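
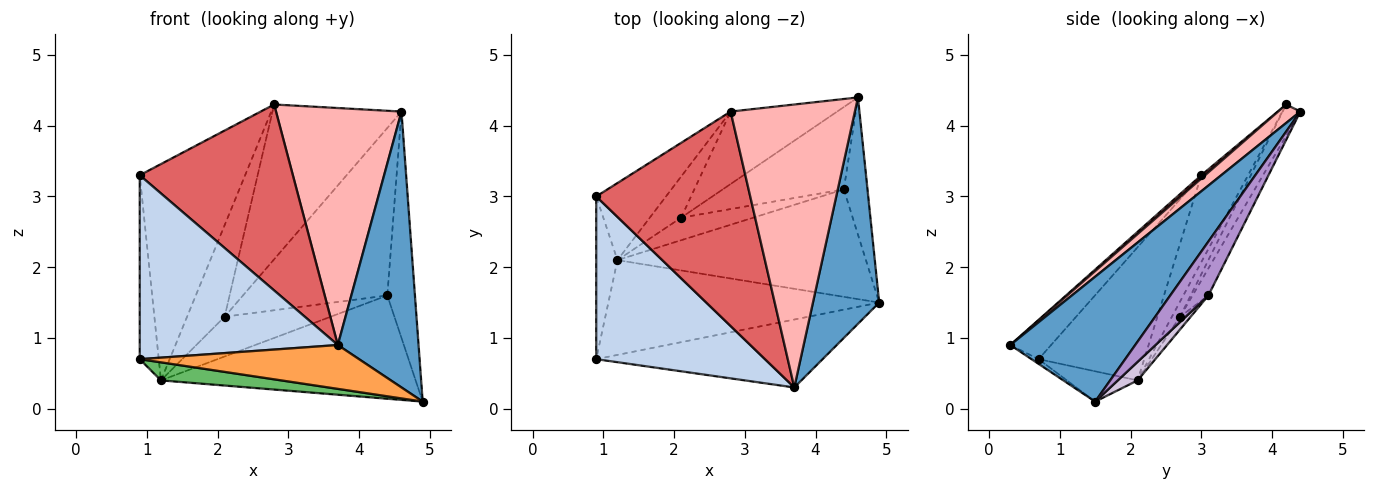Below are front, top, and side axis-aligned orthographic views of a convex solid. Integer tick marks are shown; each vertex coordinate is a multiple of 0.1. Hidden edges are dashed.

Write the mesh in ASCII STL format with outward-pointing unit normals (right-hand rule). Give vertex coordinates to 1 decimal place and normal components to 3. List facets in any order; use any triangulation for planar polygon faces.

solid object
 facet normal 0.767 -0.496 0.407
  outer loop
   vertex 3.7 0.3 0.9
   vertex 4.9 1.5 0.1
   vertex 4.6 4.4 4.2
  endloop
 endfacet
 facet normal -0.153 -0.740 0.655
  outer loop
   vertex 0.9 0.7 0.7
   vertex 3.7 0.3 0.9
   vertex 0.9 3.0 3.3
  endloop
 endfacet
 facet normal -0.017 -0.542 -0.840
  outer loop
   vertex 0.9 0.7 0.7
   vertex 4.9 1.5 0.1
   vertex 3.7 0.3 0.9
  endloop
 endfacet
 facet normal -0.972 0.175 -0.155
  outer loop
   vertex 1.2 2.1 0.4
   vertex 0.9 0.7 0.7
   vertex 0.9 3.0 3.3
  endloop
 endfacet
 facet normal -0.109 -0.186 -0.976
  outer loop
   vertex 1.2 2.1 0.4
   vertex 4.9 1.5 0.1
   vertex 0.9 0.7 0.7
  endloop
 endfacet
 facet normal -0.386 0.869 -0.310
  outer loop
   vertex 2.8 4.2 4.3
   vertex 1.2 2.1 0.4
   vertex 0.9 3.0 3.3
  endloop
 endfacet
 facet normal 0.016 -0.655 0.756
  outer loop
   vertex 2.8 4.2 4.3
   vertex 0.9 3.0 3.3
   vertex 3.7 0.3 0.9
  endloop
 endfacet
 facet normal 0.113 -0.638 0.762
  outer loop
   vertex 2.8 4.2 4.3
   vertex 3.7 0.3 0.9
   vertex 4.6 4.4 4.2
  endloop
 endfacet
 facet normal 0.763 0.553 -0.335
  outer loop
   vertex 4.4 3.1 1.6
   vertex 4.6 4.4 4.2
   vertex 4.9 1.5 0.1
  endloop
 endfacet
 facet normal 0.054 0.692 -0.720
  outer loop
   vertex 4.4 3.1 1.6
   vertex 4.9 1.5 0.1
   vertex 1.2 2.1 0.4
  endloop
 endfacet
 facet normal -0.098 0.893 -0.439
  outer loop
   vertex 2.1 2.7 1.3
   vertex 4.6 4.4 4.2
   vertex 4.4 3.1 1.6
  endloop
 endfacet
 facet normal -0.087 0.867 -0.491
  outer loop
   vertex 2.1 2.7 1.3
   vertex 4.4 3.1 1.6
   vertex 1.2 2.1 0.4
  endloop
 endfacet
 facet normal -0.123 0.899 -0.421
  outer loop
   vertex 2.1 2.7 1.3
   vertex 2.8 4.2 4.3
   vertex 4.6 4.4 4.2
  endloop
 endfacet
 facet normal -0.195 0.895 -0.402
  outer loop
   vertex 2.1 2.7 1.3
   vertex 1.2 2.1 0.4
   vertex 2.8 4.2 4.3
  endloop
 endfacet
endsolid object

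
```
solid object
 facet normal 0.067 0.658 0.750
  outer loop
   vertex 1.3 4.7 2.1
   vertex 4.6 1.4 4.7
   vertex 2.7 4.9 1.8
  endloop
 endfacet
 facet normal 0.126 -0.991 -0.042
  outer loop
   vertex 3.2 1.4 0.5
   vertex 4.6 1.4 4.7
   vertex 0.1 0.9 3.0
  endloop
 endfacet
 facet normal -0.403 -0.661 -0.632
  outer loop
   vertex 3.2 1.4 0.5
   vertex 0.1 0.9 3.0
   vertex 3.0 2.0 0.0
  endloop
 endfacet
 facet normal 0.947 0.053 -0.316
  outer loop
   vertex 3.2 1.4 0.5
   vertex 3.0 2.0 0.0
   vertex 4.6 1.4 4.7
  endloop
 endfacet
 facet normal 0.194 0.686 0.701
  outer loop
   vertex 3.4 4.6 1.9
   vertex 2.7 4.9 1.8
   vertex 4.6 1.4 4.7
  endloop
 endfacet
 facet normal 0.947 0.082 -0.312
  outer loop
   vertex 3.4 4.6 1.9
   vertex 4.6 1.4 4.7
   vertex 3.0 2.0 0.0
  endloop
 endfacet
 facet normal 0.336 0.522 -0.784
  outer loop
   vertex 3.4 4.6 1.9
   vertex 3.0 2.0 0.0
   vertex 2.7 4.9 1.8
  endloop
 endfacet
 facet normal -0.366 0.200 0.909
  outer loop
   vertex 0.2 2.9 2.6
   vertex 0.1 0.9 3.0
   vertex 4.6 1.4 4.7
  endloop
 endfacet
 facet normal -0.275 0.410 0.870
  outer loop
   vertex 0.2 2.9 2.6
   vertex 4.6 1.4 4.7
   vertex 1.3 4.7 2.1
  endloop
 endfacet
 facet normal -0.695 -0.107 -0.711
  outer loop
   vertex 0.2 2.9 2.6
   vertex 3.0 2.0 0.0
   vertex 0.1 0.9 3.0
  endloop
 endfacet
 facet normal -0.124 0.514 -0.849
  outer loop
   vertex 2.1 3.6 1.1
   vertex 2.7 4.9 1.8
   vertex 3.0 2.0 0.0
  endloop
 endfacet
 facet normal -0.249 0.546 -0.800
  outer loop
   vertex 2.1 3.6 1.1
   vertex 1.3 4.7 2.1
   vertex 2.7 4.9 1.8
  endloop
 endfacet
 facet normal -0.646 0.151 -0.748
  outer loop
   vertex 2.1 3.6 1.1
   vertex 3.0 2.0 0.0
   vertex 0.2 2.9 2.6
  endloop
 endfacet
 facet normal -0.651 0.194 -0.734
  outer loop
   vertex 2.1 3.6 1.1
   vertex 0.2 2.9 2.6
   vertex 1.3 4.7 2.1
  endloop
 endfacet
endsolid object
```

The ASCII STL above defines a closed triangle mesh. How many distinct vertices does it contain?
9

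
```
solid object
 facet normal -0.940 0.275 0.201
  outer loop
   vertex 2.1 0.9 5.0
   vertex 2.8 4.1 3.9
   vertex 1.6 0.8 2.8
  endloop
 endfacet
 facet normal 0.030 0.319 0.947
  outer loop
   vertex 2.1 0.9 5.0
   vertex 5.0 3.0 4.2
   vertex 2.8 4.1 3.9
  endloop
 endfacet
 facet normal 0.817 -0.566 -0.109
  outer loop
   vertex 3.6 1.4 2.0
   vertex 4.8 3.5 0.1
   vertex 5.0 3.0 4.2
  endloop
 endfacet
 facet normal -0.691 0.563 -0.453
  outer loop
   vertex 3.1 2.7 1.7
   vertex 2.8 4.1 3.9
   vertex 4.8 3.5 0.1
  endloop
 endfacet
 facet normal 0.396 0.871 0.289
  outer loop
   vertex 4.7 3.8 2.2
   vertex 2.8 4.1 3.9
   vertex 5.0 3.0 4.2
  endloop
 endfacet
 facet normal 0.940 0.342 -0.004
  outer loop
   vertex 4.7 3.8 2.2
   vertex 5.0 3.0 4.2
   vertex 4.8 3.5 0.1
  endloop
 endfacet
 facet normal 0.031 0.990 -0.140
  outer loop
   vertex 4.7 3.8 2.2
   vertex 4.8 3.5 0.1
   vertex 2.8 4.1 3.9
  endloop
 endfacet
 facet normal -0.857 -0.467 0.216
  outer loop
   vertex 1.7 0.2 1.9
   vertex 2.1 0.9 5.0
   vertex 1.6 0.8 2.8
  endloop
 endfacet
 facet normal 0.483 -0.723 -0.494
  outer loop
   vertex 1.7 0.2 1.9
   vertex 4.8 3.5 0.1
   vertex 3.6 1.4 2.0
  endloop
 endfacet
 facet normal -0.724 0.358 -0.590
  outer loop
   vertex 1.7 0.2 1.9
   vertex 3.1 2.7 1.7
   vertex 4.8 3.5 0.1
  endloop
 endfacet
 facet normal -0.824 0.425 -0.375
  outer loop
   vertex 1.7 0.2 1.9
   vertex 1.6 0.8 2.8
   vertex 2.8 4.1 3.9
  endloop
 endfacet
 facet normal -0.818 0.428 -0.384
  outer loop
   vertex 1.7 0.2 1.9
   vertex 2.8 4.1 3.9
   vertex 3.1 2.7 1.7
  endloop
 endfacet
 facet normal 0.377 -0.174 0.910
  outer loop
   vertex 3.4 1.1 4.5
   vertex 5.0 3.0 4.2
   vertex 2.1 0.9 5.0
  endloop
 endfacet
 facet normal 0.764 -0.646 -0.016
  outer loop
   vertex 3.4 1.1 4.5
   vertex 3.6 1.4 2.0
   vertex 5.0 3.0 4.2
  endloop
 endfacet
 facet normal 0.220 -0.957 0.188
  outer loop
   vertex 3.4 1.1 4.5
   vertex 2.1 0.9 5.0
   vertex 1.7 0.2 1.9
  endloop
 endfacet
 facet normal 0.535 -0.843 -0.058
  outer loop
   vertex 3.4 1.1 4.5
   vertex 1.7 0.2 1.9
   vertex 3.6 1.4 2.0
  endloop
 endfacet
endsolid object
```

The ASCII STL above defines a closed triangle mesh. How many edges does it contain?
24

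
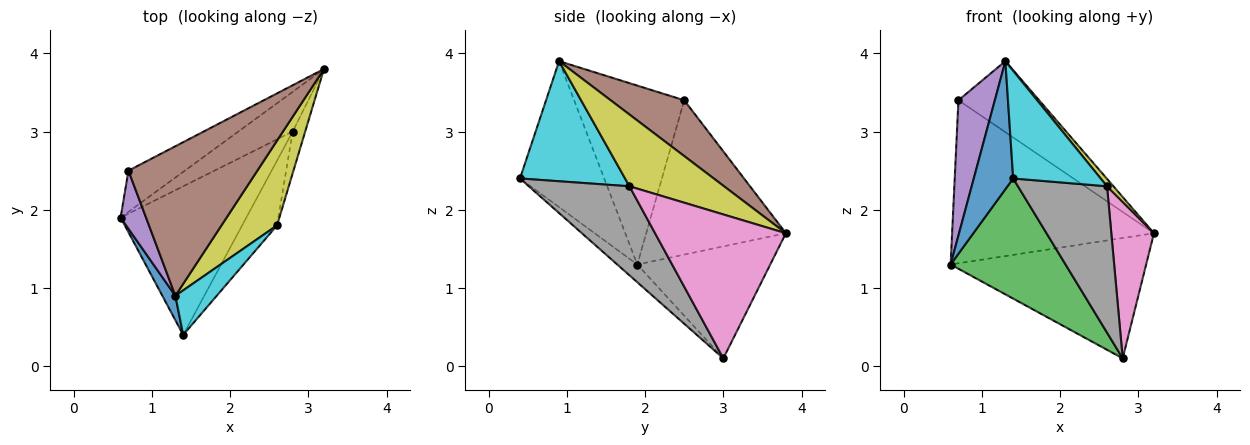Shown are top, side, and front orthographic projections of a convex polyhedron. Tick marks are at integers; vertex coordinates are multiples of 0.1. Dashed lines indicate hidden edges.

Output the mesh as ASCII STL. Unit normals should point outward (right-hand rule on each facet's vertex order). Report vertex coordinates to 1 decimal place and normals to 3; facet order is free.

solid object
 facet normal -0.903 -0.422 0.081
  outer loop
   vertex 1.3 0.9 3.9
   vertex 0.6 1.9 1.3
   vertex 1.4 0.4 2.4
  endloop
 endfacet
 facet normal -0.542 0.798 -0.263
  outer loop
   vertex 2.8 3.0 0.1
   vertex 0.6 1.9 1.3
   vertex 3.2 3.8 1.7
  endloop
 endfacet
 facet normal -0.109 -0.625 -0.773
  outer loop
   vertex 2.8 3.0 0.1
   vertex 1.4 0.4 2.4
   vertex 0.6 1.9 1.3
  endloop
 endfacet
 facet normal -0.557 0.805 -0.204
  outer loop
   vertex 0.7 2.5 3.4
   vertex 3.2 3.8 1.7
   vertex 0.6 1.9 1.3
  endloop
 endfacet
 facet normal -0.941 -0.311 0.134
  outer loop
   vertex 0.7 2.5 3.4
   vertex 0.6 1.9 1.3
   vertex 1.3 0.9 3.9
  endloop
 endfacet
 facet normal 0.364 0.400 0.841
  outer loop
   vertex 0.7 2.5 3.4
   vertex 1.3 0.9 3.9
   vertex 3.2 3.8 1.7
  endloop
 endfacet
 facet normal 0.947 -0.309 -0.082
  outer loop
   vertex 2.6 1.8 2.3
   vertex 2.8 3.0 0.1
   vertex 3.2 3.8 1.7
  endloop
 endfacet
 facet normal 0.719 -0.636 -0.282
  outer loop
   vertex 2.6 1.8 2.3
   vertex 1.4 0.4 2.4
   vertex 2.8 3.0 0.1
  endloop
 endfacet
 facet normal 0.790 -0.053 0.611
  outer loop
   vertex 2.6 1.8 2.3
   vertex 3.2 3.8 1.7
   vertex 1.3 0.9 3.9
  endloop
 endfacet
 facet normal 0.743 -0.619 0.256
  outer loop
   vertex 2.6 1.8 2.3
   vertex 1.3 0.9 3.9
   vertex 1.4 0.4 2.4
  endloop
 endfacet
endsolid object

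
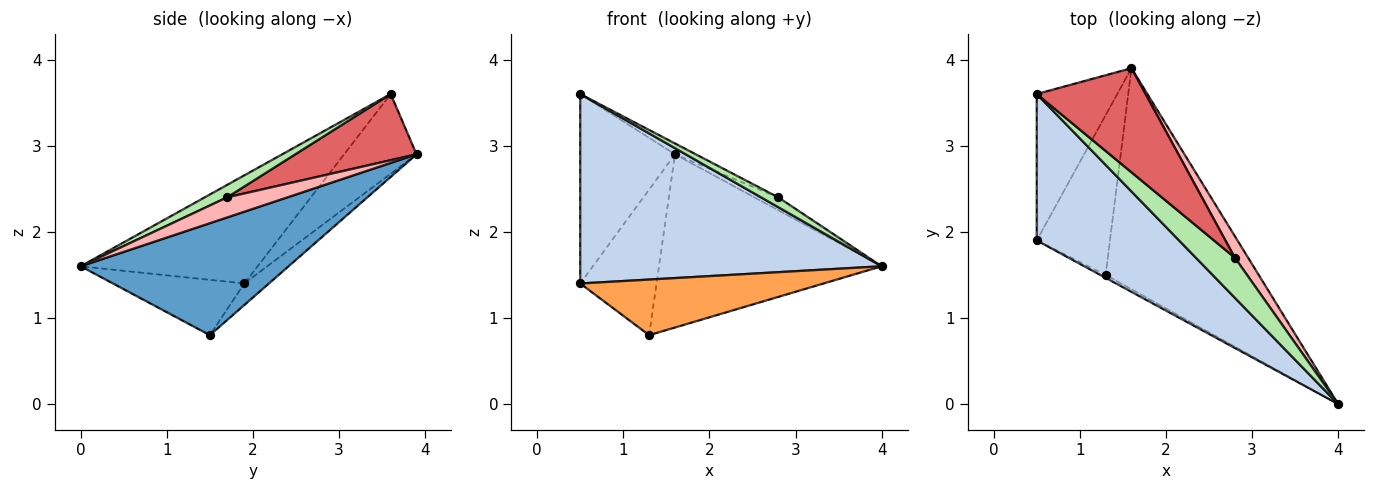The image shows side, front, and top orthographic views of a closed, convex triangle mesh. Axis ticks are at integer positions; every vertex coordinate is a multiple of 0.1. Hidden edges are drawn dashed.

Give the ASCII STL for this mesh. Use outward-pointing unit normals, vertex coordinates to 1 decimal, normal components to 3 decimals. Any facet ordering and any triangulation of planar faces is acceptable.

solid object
 facet normal 0.499 0.534 -0.682
  outer loop
   vertex 1.3 1.5 0.8
   vertex 1.6 3.9 2.9
   vertex 4.0 0.0 1.6
  endloop
 endfacet
 facet normal -0.421 -0.718 0.555
  outer loop
   vertex 0.5 1.9 1.4
   vertex 4.0 0.0 1.6
   vertex 0.5 3.6 3.6
  endloop
 endfacet
 facet normal -0.475 -0.879 -0.047
  outer loop
   vertex 0.5 1.9 1.4
   vertex 1.3 1.5 0.8
   vertex 4.0 0.0 1.6
  endloop
 endfacet
 facet normal -0.518 0.677 -0.523
  outer loop
   vertex 0.5 1.9 1.4
   vertex 0.5 3.6 3.6
   vertex 1.6 3.9 2.9
  endloop
 endfacet
 facet normal -0.212 0.658 -0.722
  outer loop
   vertex 0.5 1.9 1.4
   vertex 1.6 3.9 2.9
   vertex 1.3 1.5 0.8
  endloop
 endfacet
 facet normal 0.296 -0.228 0.928
  outer loop
   vertex 2.8 1.7 2.4
   vertex 0.5 3.6 3.6
   vertex 4.0 0.0 1.6
  endloop
 endfacet
 facet normal 0.517 0.089 0.851
  outer loop
   vertex 2.8 1.7 2.4
   vertex 1.6 3.9 2.9
   vertex 0.5 3.6 3.6
  endloop
 endfacet
 facet normal 0.793 0.314 0.523
  outer loop
   vertex 2.8 1.7 2.4
   vertex 4.0 0.0 1.6
   vertex 1.6 3.9 2.9
  endloop
 endfacet
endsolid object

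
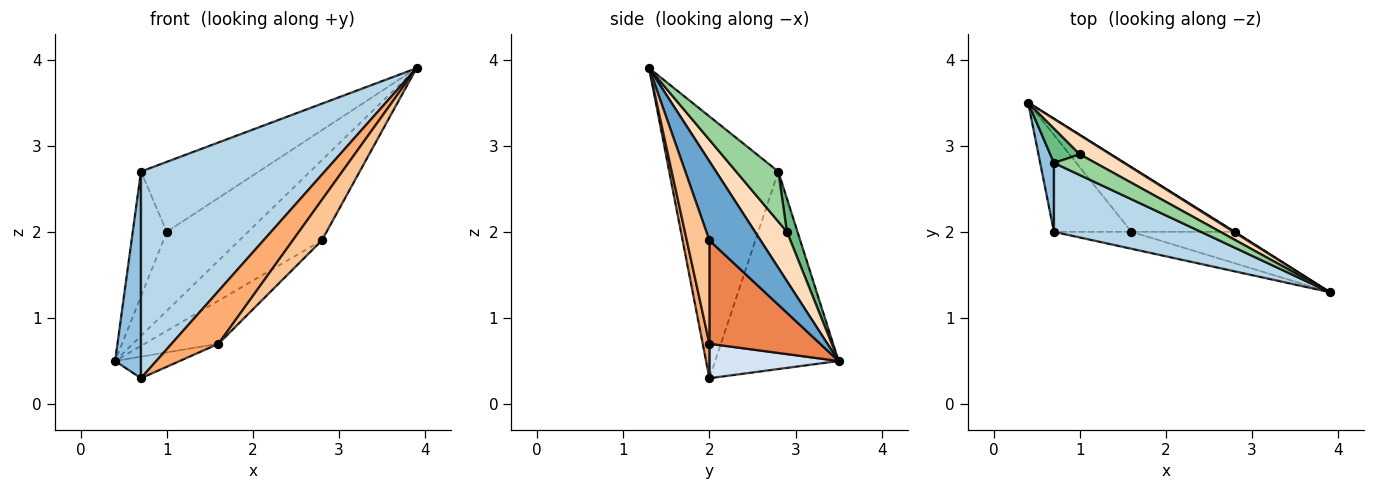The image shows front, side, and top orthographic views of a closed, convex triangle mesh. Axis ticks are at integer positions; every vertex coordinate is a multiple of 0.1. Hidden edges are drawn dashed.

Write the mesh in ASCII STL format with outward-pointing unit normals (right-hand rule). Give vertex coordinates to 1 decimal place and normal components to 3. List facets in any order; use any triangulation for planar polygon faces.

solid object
 facet normal 0.527 0.850 0.008
  outer loop
   vertex 2.8 2.0 1.9
   vertex 0.4 3.5 0.5
   vertex 3.9 1.3 3.9
  endloop
 endfacet
 facet normal -0.977 -0.204 0.068
  outer loop
   vertex 0.7 2.8 2.7
   vertex 0.4 3.5 0.5
   vertex 0.7 2.0 0.3
  endloop
 endfacet
 facet normal -0.491 -0.827 0.276
  outer loop
   vertex 0.7 2.8 2.7
   vertex 0.7 2.0 0.3
   vertex 3.9 1.3 3.9
  endloop
 endfacet
 facet normal 0.398 0.199 -0.896
  outer loop
   vertex 1.6 2.0 0.7
   vertex 0.7 2.0 0.3
   vertex 0.4 3.5 0.5
  endloop
 endfacet
 facet normal 0.640 0.426 -0.640
  outer loop
   vertex 1.6 2.0 0.7
   vertex 0.4 3.5 0.5
   vertex 2.8 2.0 1.9
  endloop
 endfacet
 facet normal 0.135 -0.943 -0.303
  outer loop
   vertex 1.6 2.0 0.7
   vertex 3.9 1.3 3.9
   vertex 0.7 2.0 0.3
  endloop
 endfacet
 facet normal 0.523 -0.673 -0.523
  outer loop
   vertex 1.6 2.0 0.7
   vertex 2.8 2.0 1.9
   vertex 3.9 1.3 3.9
  endloop
 endfacet
 facet normal 0.356 0.908 0.221
  outer loop
   vertex 1.0 2.9 2.0
   vertex 3.9 1.3 3.9
   vertex 0.4 3.5 0.5
  endloop
 endfacet
 facet normal 0.287 0.924 0.255
  outer loop
   vertex 1.0 2.9 2.0
   vertex 0.4 3.5 0.5
   vertex 0.7 2.8 2.7
  endloop
 endfacet
 facet normal 0.324 0.907 0.269
  outer loop
   vertex 1.0 2.9 2.0
   vertex 0.7 2.8 2.7
   vertex 3.9 1.3 3.9
  endloop
 endfacet
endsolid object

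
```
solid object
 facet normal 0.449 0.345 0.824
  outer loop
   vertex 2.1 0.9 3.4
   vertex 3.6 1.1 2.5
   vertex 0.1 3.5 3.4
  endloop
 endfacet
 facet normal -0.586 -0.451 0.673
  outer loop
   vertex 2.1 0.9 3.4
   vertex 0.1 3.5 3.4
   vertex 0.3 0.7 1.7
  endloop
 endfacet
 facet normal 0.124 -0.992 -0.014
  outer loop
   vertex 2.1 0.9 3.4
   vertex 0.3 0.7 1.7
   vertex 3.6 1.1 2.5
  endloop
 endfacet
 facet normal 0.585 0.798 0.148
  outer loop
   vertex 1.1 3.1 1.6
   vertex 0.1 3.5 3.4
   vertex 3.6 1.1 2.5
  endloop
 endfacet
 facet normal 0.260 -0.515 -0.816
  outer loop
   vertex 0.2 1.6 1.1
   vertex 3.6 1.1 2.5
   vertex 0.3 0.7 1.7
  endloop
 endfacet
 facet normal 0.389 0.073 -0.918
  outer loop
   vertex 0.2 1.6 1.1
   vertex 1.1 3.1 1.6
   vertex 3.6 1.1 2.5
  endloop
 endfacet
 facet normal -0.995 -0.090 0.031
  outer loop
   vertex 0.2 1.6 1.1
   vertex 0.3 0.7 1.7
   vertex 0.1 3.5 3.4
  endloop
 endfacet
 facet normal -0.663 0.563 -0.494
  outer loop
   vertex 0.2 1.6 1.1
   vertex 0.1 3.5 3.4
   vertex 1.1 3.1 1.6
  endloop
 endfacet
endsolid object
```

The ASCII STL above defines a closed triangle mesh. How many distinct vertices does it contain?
6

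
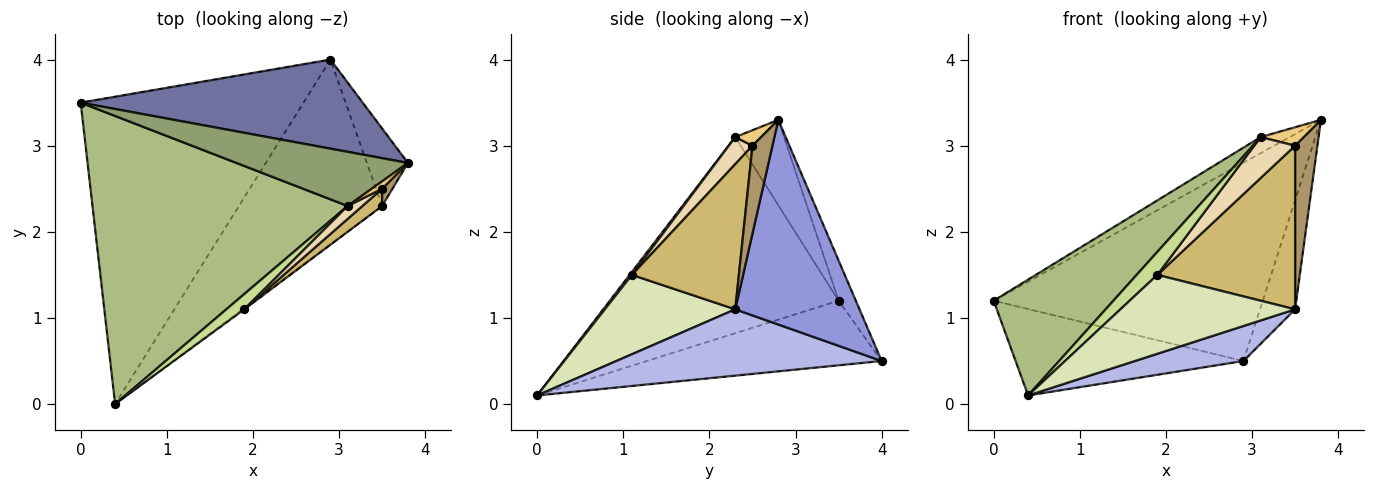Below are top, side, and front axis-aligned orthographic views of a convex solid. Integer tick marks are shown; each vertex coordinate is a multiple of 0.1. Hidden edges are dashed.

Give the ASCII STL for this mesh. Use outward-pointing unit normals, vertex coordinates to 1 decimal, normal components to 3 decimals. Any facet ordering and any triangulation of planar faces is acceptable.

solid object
 facet normal -0.058 0.911 0.409
  outer loop
   vertex 2.9 4.0 0.5
   vertex 0.0 3.5 1.2
   vertex 3.8 2.8 3.3
  endloop
 endfacet
 facet normal -0.269 0.261 -0.927
  outer loop
   vertex 2.9 4.0 0.5
   vertex 0.4 0.0 0.1
   vertex 0.0 3.5 1.2
  endloop
 endfacet
 facet normal 0.945 0.267 -0.189
  outer loop
   vertex 3.5 2.3 1.1
   vertex 2.9 4.0 0.5
   vertex 3.8 2.8 3.3
  endloop
 endfacet
 facet normal 0.414 -0.169 -0.894
  outer loop
   vertex 3.5 2.3 1.1
   vertex 0.4 0.0 0.1
   vertex 2.9 4.0 0.5
  endloop
 endfacet
 facet normal -0.431 0.257 0.865
  outer loop
   vertex 3.1 2.3 3.1
   vertex 3.8 2.8 3.3
   vertex 0.0 3.5 1.2
  endloop
 endfacet
 facet normal -0.581 -0.304 0.755
  outer loop
   vertex 3.1 2.3 3.1
   vertex 0.0 3.5 1.2
   vertex 0.4 0.0 0.1
  endloop
 endfacet
 facet normal 0.092 -0.829 0.552
  outer loop
   vertex 1.9 1.1 1.5
   vertex 3.1 2.3 3.1
   vertex 0.4 0.0 0.1
  endloop
 endfacet
 facet normal 0.598 -0.801 -0.011
  outer loop
   vertex 1.9 1.1 1.5
   vertex 0.4 0.0 0.1
   vertex 3.5 2.3 1.1
  endloop
 endfacet
 facet normal 0.665 -0.743 0.078
  outer loop
   vertex 3.5 2.5 3.0
   vertex 3.5 2.3 1.1
   vertex 3.8 2.8 3.3
  endloop
 endfacet
 facet normal 0.611 -0.787 0.083
  outer loop
   vertex 3.5 2.5 3.0
   vertex 1.9 1.1 1.5
   vertex 3.5 2.3 1.1
  endloop
 endfacet
 facet normal 0.487 -0.811 0.324
  outer loop
   vertex 3.5 2.5 3.0
   vertex 3.8 2.8 3.3
   vertex 3.1 2.3 3.1
  endloop
 endfacet
 facet normal 0.483 -0.835 0.264
  outer loop
   vertex 3.5 2.5 3.0
   vertex 3.1 2.3 3.1
   vertex 1.9 1.1 1.5
  endloop
 endfacet
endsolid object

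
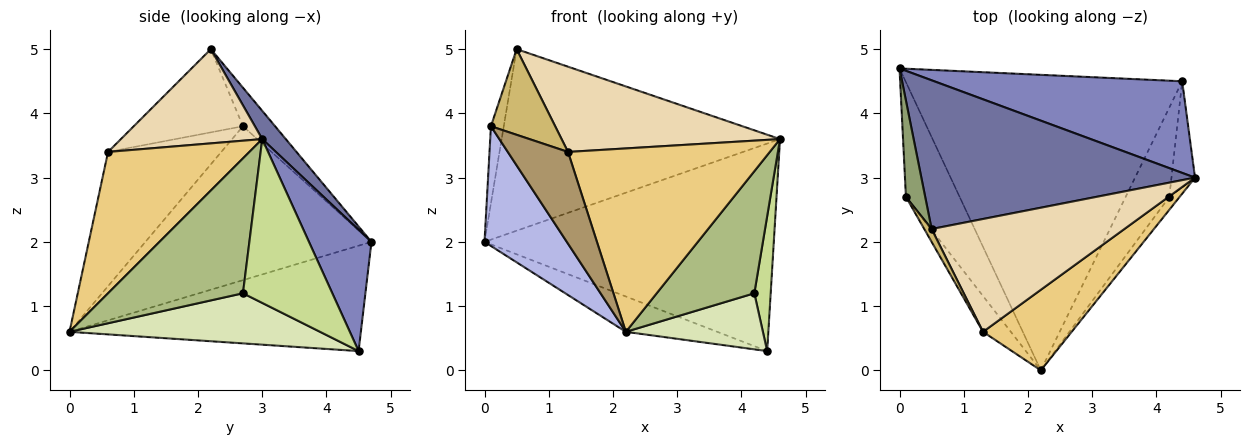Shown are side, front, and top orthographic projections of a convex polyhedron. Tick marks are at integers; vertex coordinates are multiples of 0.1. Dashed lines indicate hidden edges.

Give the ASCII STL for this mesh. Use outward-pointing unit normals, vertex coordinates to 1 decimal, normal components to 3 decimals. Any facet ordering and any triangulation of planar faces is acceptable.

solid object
 facet normal 0.065 0.772 0.632
  outer loop
   vertex 0.5 2.2 5.0
   vertex 4.6 3.0 3.6
   vertex 0.0 4.7 2.0
  endloop
 endfacet
 facet normal 0.194 0.897 0.396
  outer loop
   vertex 4.4 4.5 0.3
   vertex 0.0 4.7 2.0
   vertex 4.6 3.0 3.6
  endloop
 endfacet
 facet normal -0.354 0.111 -0.929
  outer loop
   vertex 4.4 4.5 0.3
   vertex 2.2 0.0 0.6
   vertex 0.0 4.7 2.0
  endloop
 endfacet
 facet normal -0.893 -0.325 -0.312
  outer loop
   vertex 0.1 2.7 3.8
   vertex 0.0 4.7 2.0
   vertex 2.2 0.0 0.6
  endloop
 endfacet
 facet normal -0.842 0.337 0.421
  outer loop
   vertex 0.1 2.7 3.8
   vertex 0.5 2.2 5.0
   vertex 0.0 4.7 2.0
  endloop
 endfacet
 facet normal 0.809 -0.585 -0.062
  outer loop
   vertex 4.2 2.7 1.2
   vertex 4.6 3.0 3.6
   vertex 2.2 0.0 0.6
  endloop
 endfacet
 facet normal 0.974 -0.178 -0.140
  outer loop
   vertex 4.2 2.7 1.2
   vertex 4.4 4.5 0.3
   vertex 4.6 3.0 3.6
  endloop
 endfacet
 facet normal 0.697 -0.381 -0.608
  outer loop
   vertex 4.2 2.7 1.2
   vertex 2.2 0.0 0.6
   vertex 4.4 4.5 0.3
  endloop
 endfacet
 facet normal -0.868 -0.462 -0.180
  outer loop
   vertex 1.3 0.6 3.4
   vertex 0.1 2.7 3.8
   vertex 2.2 0.0 0.6
  endloop
 endfacet
 facet normal -0.859 -0.506 0.076
  outer loop
   vertex 1.3 0.6 3.4
   vertex 0.5 2.2 5.0
   vertex 0.1 2.7 3.8
  endloop
 endfacet
 facet normal 0.540 -0.771 0.339
  outer loop
   vertex 1.3 0.6 3.4
   vertex 2.2 0.0 0.6
   vertex 4.6 3.0 3.6
  endloop
 endfacet
 facet normal 0.363 -0.562 0.743
  outer loop
   vertex 1.3 0.6 3.4
   vertex 4.6 3.0 3.6
   vertex 0.5 2.2 5.0
  endloop
 endfacet
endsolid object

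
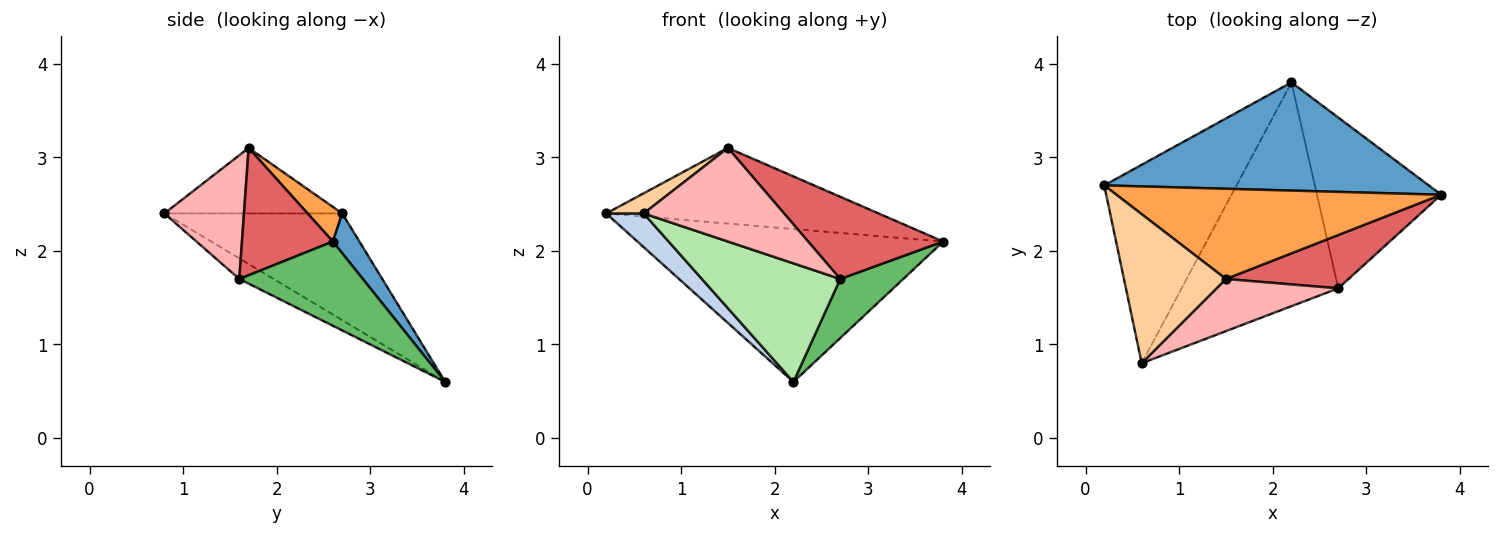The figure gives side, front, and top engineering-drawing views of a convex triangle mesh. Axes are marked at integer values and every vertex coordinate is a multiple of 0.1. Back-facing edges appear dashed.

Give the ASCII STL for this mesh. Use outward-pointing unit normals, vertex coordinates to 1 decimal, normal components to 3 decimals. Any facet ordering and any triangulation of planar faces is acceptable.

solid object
 facet normal 0.071 0.814 0.576
  outer loop
   vertex 2.2 3.8 0.6
   vertex 0.2 2.7 2.4
   vertex 3.8 2.6 2.1
  endloop
 endfacet
 facet normal -0.622 -0.131 -0.772
  outer loop
   vertex 2.2 3.8 0.6
   vertex 0.6 0.8 2.4
   vertex 0.2 2.7 2.4
  endloop
 endfacet
 facet normal 0.081 0.640 0.764
  outer loop
   vertex 1.5 1.7 3.1
   vertex 3.8 2.6 2.1
   vertex 0.2 2.7 2.4
  endloop
 endfacet
 facet normal -0.537 -0.113 0.836
  outer loop
   vertex 1.5 1.7 3.1
   vertex 0.2 2.7 2.4
   vertex 0.6 0.8 2.4
  endloop
 endfacet
 facet normal 0.540 -0.275 -0.796
  outer loop
   vertex 2.7 1.6 1.7
   vertex 2.2 3.8 0.6
   vertex 3.8 2.6 2.1
  endloop
 endfacet
 facet normal -0.115 -0.465 -0.878
  outer loop
   vertex 2.7 1.6 1.7
   vertex 0.6 0.8 2.4
   vertex 2.2 3.8 0.6
  endloop
 endfacet
 facet normal 0.492 -0.731 0.474
  outer loop
   vertex 2.7 1.6 1.7
   vertex 3.8 2.6 2.1
   vertex 1.5 1.7 3.1
  endloop
 endfacet
 facet normal 0.444 -0.783 0.436
  outer loop
   vertex 2.7 1.6 1.7
   vertex 1.5 1.7 3.1
   vertex 0.6 0.8 2.4
  endloop
 endfacet
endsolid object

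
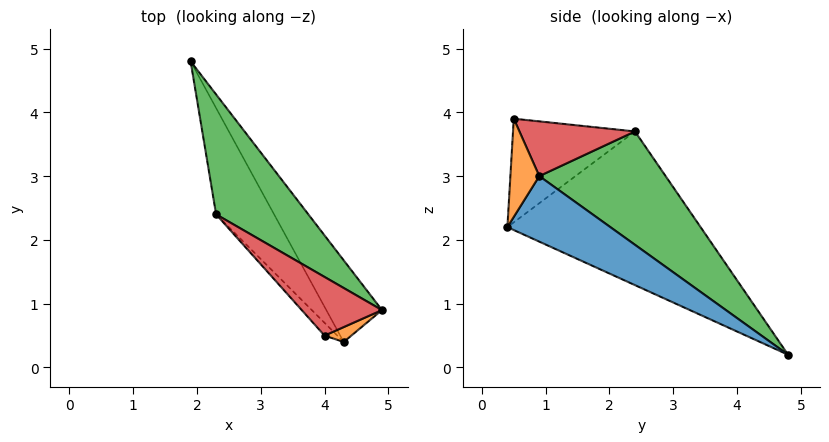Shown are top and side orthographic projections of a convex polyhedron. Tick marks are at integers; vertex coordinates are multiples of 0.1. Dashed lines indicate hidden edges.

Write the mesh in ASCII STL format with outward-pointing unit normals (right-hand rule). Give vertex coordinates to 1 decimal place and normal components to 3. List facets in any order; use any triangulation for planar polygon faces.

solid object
 facet normal 0.757 0.121 -0.643
  outer loop
   vertex 4.3 0.4 2.2
   vertex 1.9 4.8 0.2
   vertex 4.9 0.9 3.0
  endloop
 endfacet
 facet normal 0.516 -0.845 0.141
  outer loop
   vertex 4.3 0.4 2.2
   vertex 4.9 0.9 3.0
   vertex 4.0 0.5 3.9
  endloop
 endfacet
 facet normal 0.535 0.724 0.435
  outer loop
   vertex 2.3 2.4 3.7
   vertex 4.9 0.9 3.0
   vertex 1.9 4.8 0.2
  endloop
 endfacet
 facet normal 0.485 0.509 0.711
  outer loop
   vertex 2.3 2.4 3.7
   vertex 4.0 0.5 3.9
   vertex 4.9 0.9 3.0
  endloop
 endfacet
 facet normal -0.777 -0.557 -0.293
  outer loop
   vertex 2.3 2.4 3.7
   vertex 1.9 4.8 0.2
   vertex 4.3 0.4 2.2
  endloop
 endfacet
 facet normal -0.737 -0.669 -0.091
  outer loop
   vertex 2.3 2.4 3.7
   vertex 4.3 0.4 2.2
   vertex 4.0 0.5 3.9
  endloop
 endfacet
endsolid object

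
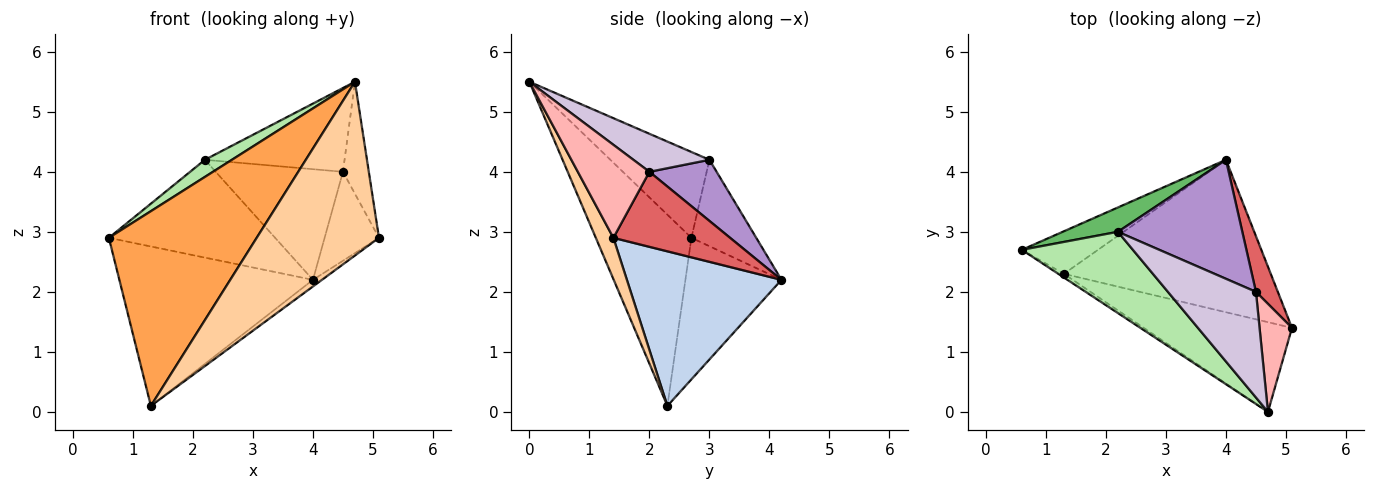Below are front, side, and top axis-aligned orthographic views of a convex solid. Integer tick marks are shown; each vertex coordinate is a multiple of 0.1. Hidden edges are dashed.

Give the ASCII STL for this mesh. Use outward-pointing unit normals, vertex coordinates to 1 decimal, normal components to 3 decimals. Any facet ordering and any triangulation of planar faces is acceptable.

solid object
 facet normal -0.432 0.871 -0.233
  outer loop
   vertex 1.3 2.3 0.1
   vertex 0.6 2.7 2.9
   vertex 4.0 4.2 2.2
  endloop
 endfacet
 facet normal 0.598 0.035 -0.801
  outer loop
   vertex 1.3 2.3 0.1
   vertex 4.0 4.2 2.2
   vertex 5.1 1.4 2.9
  endloop
 endfacet
 facet normal -0.543 -0.840 -0.016
  outer loop
   vertex 4.7 0.0 5.5
   vertex 0.6 2.7 2.9
   vertex 1.3 2.3 0.1
  endloop
 endfacet
 facet normal 0.127 -0.881 -0.455
  outer loop
   vertex 4.7 0.0 5.5
   vertex 1.3 2.3 0.1
   vertex 5.1 1.4 2.9
  endloop
 endfacet
 facet normal -0.354 0.908 0.226
  outer loop
   vertex 2.2 3.0 4.2
   vertex 4.0 4.2 2.2
   vertex 0.6 2.7 2.9
  endloop
 endfacet
 facet normal -0.603 -0.165 0.780
  outer loop
   vertex 2.2 3.0 4.2
   vertex 0.6 2.7 2.9
   vertex 4.7 0.0 5.5
  endloop
 endfacet
 facet normal 0.876 0.408 0.255
  outer loop
   vertex 4.5 2.0 4.0
   vertex 5.1 1.4 2.9
   vertex 4.0 4.2 2.2
  endloop
 endfacet
 facet normal 0.894 0.323 0.311
  outer loop
   vertex 4.5 2.0 4.0
   vertex 4.7 0.0 5.5
   vertex 5.1 1.4 2.9
  endloop
 endfacet
 facet normal 0.339 0.641 0.689
  outer loop
   vertex 4.5 2.0 4.0
   vertex 4.0 4.2 2.2
   vertex 2.2 3.0 4.2
  endloop
 endfacet
 facet normal 0.320 0.589 0.742
  outer loop
   vertex 4.5 2.0 4.0
   vertex 2.2 3.0 4.2
   vertex 4.7 0.0 5.5
  endloop
 endfacet
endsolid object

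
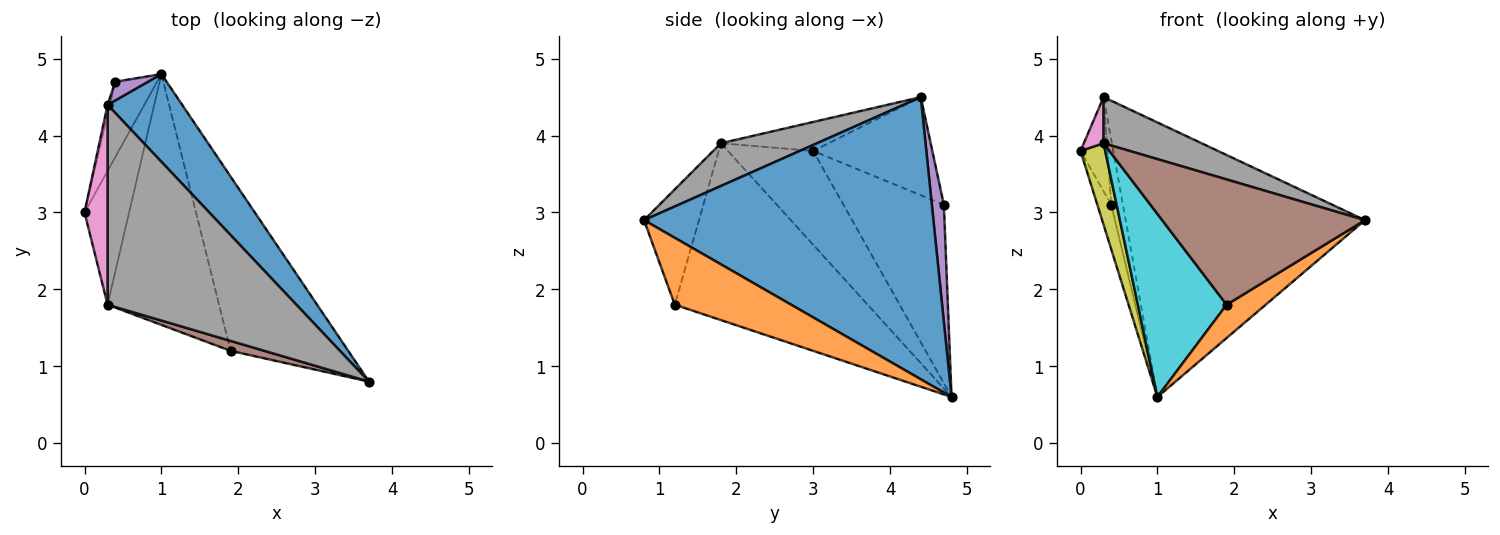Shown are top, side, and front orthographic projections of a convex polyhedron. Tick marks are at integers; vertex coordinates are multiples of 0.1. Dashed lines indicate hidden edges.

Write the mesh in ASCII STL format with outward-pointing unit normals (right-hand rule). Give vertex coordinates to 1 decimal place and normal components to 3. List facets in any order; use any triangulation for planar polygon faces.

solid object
 facet normal 0.755 0.624 0.200
  outer loop
   vertex 0.3 4.4 4.5
   vertex 3.7 0.8 2.9
   vertex 1.0 4.8 0.6
  endloop
 endfacet
 facet normal 0.488 -0.164 -0.858
  outer loop
   vertex 1.9 1.2 1.8
   vertex 1.0 4.8 0.6
   vertex 3.7 0.8 2.9
  endloop
 endfacet
 facet normal -0.965 0.134 -0.226
  outer loop
   vertex 0.4 4.7 3.1
   vertex 1.0 4.8 0.6
   vertex 0.0 3.0 3.8
  endloop
 endfacet
 facet normal -0.975 0.220 -0.022
  outer loop
   vertex 0.4 4.7 3.1
   vertex 0.0 3.0 3.8
   vertex 0.3 4.4 4.5
  endloop
 endfacet
 facet normal 0.705 0.682 0.196
  outer loop
   vertex 0.4 4.7 3.1
   vertex 0.3 4.4 4.5
   vertex 1.0 4.8 0.6
  endloop
 endfacet
 facet normal -0.261 -0.962 0.076
  outer loop
   vertex 0.3 1.8 3.9
   vertex 1.9 1.2 1.8
   vertex 3.7 0.8 2.9
  endloop
 endfacet
 facet normal -0.774 -0.142 0.616
  outer loop
   vertex 0.3 1.8 3.9
   vertex 0.3 4.4 4.5
   vertex 0.0 3.0 3.8
  endloop
 endfacet
 facet normal 0.215 -0.220 0.952
  outer loop
   vertex 0.3 1.8 3.9
   vertex 3.7 0.8 2.9
   vertex 0.3 4.4 4.5
  endloop
 endfacet
 facet normal -0.874 -0.253 -0.415
  outer loop
   vertex 0.3 1.8 3.9
   vertex 0.0 3.0 3.8
   vertex 1.0 4.8 0.6
  endloop
 endfacet
 facet normal -0.788 -0.363 -0.497
  outer loop
   vertex 0.3 1.8 3.9
   vertex 1.0 4.8 0.6
   vertex 1.9 1.2 1.8
  endloop
 endfacet
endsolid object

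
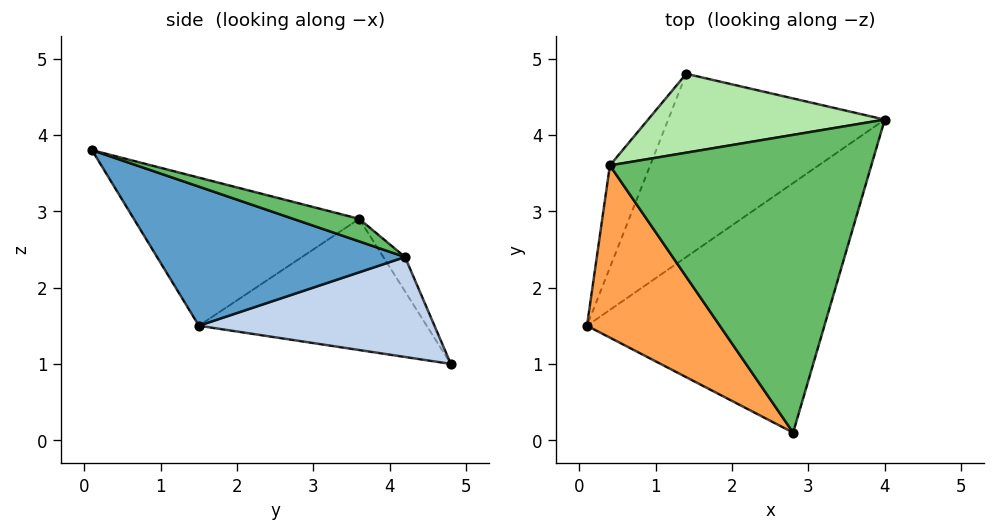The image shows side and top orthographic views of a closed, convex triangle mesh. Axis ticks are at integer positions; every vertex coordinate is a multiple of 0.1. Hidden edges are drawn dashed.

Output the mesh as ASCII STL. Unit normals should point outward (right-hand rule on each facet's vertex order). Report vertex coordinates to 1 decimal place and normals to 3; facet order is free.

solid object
 facet normal 0.462 -0.405 -0.789
  outer loop
   vertex 2.8 0.1 3.8
   vertex 0.1 1.5 1.5
   vertex 4.0 4.2 2.4
  endloop
 endfacet
 facet normal 0.401 -0.290 -0.869
  outer loop
   vertex 1.4 4.8 1.0
   vertex 4.0 4.2 2.4
   vertex 0.1 1.5 1.5
  endloop
 endfacet
 facet normal -0.705 -0.321 0.632
  outer loop
   vertex 0.4 3.6 2.9
   vertex 0.1 1.5 1.5
   vertex 2.8 0.1 3.8
  endloop
 endfacet
 facet normal -0.907 0.315 -0.278
  outer loop
   vertex 0.4 3.6 2.9
   vertex 1.4 4.8 1.0
   vertex 0.1 1.5 1.5
  endloop
 endfacet
 facet normal 0.082 0.301 0.950
  outer loop
   vertex 0.4 3.6 2.9
   vertex 2.8 0.1 3.8
   vertex 4.0 4.2 2.4
  endloop
 endfacet
 facet normal -0.073 0.860 0.505
  outer loop
   vertex 0.4 3.6 2.9
   vertex 4.0 4.2 2.4
   vertex 1.4 4.8 1.0
  endloop
 endfacet
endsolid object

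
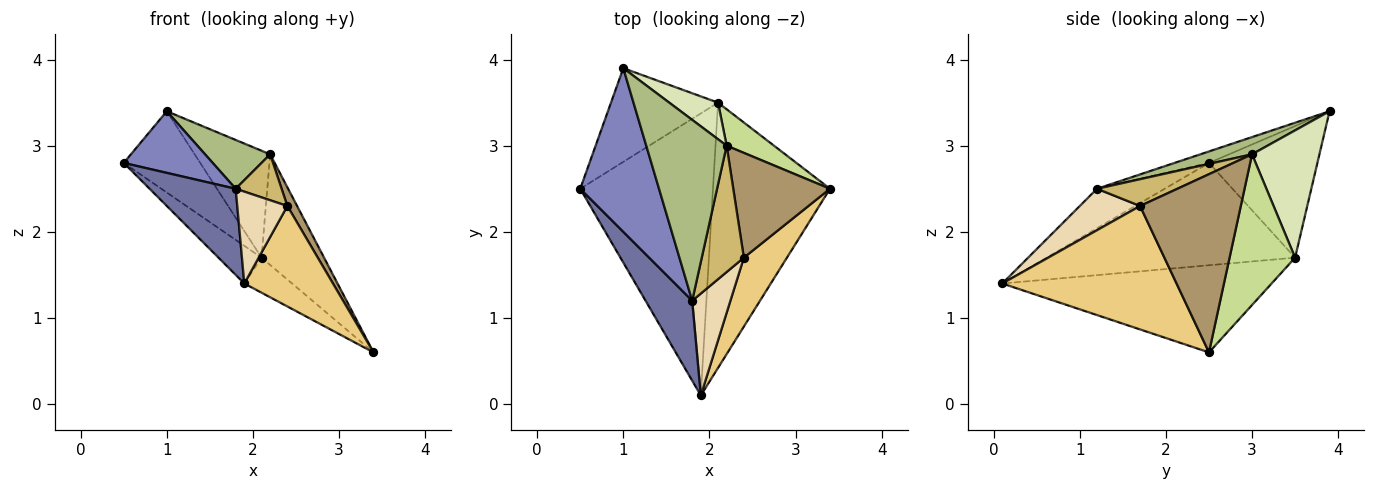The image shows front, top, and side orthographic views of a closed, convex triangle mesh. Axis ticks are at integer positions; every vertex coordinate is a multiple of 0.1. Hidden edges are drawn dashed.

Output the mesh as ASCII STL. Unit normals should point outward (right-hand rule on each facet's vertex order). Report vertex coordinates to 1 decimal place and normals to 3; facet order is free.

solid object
 facet normal -0.499 -0.635 0.590
  outer loop
   vertex 1.8 1.2 2.5
   vertex 0.5 2.5 2.8
   vertex 1.9 0.1 1.4
  endloop
 endfacet
 facet normal -0.135 -0.349 0.927
  outer loop
   vertex 1.8 1.2 2.5
   vertex 1.0 3.9 3.4
   vertex 0.5 2.5 2.8
  endloop
 endfacet
 facet normal -0.607 0.105 -0.788
  outer loop
   vertex 2.1 3.5 1.7
   vertex 1.9 0.1 1.4
   vertex 0.5 2.5 2.8
  endloop
 endfacet
 facet normal -0.594 0.105 -0.798
  outer loop
   vertex 2.1 3.5 1.7
   vertex 3.4 2.5 0.6
   vertex 1.9 0.1 1.4
  endloop
 endfacet
 facet normal -0.681 0.480 -0.553
  outer loop
   vertex 2.1 3.5 1.7
   vertex 0.5 2.5 2.8
   vertex 1.0 3.9 3.4
  endloop
 endfacet
 facet normal 0.203 -0.255 0.945
  outer loop
   vertex 2.2 3.0 2.9
   vertex 1.0 3.9 3.4
   vertex 1.8 1.2 2.5
  endloop
 endfacet
 facet normal 0.705 0.673 0.222
  outer loop
   vertex 2.2 3.0 2.9
   vertex 3.4 2.5 0.6
   vertex 2.1 3.5 1.7
  endloop
 endfacet
 facet normal 0.645 0.723 0.247
  outer loop
   vertex 2.2 3.0 2.9
   vertex 2.1 3.5 1.7
   vertex 1.0 3.9 3.4
  endloop
 endfacet
 facet normal 0.876 -0.085 0.475
  outer loop
   vertex 2.4 1.7 2.3
   vertex 3.4 2.5 0.6
   vertex 2.2 3.0 2.9
  endloop
 endfacet
 facet normal 0.513 -0.293 0.807
  outer loop
   vertex 2.4 1.7 2.3
   vertex 2.2 3.0 2.9
   vertex 1.8 1.2 2.5
  endloop
 endfacet
 facet normal 0.851 -0.433 0.297
  outer loop
   vertex 2.4 1.7 2.3
   vertex 1.9 0.1 1.4
   vertex 3.4 2.5 0.6
  endloop
 endfacet
 facet normal 0.627 -0.521 0.578
  outer loop
   vertex 2.4 1.7 2.3
   vertex 1.8 1.2 2.5
   vertex 1.9 0.1 1.4
  endloop
 endfacet
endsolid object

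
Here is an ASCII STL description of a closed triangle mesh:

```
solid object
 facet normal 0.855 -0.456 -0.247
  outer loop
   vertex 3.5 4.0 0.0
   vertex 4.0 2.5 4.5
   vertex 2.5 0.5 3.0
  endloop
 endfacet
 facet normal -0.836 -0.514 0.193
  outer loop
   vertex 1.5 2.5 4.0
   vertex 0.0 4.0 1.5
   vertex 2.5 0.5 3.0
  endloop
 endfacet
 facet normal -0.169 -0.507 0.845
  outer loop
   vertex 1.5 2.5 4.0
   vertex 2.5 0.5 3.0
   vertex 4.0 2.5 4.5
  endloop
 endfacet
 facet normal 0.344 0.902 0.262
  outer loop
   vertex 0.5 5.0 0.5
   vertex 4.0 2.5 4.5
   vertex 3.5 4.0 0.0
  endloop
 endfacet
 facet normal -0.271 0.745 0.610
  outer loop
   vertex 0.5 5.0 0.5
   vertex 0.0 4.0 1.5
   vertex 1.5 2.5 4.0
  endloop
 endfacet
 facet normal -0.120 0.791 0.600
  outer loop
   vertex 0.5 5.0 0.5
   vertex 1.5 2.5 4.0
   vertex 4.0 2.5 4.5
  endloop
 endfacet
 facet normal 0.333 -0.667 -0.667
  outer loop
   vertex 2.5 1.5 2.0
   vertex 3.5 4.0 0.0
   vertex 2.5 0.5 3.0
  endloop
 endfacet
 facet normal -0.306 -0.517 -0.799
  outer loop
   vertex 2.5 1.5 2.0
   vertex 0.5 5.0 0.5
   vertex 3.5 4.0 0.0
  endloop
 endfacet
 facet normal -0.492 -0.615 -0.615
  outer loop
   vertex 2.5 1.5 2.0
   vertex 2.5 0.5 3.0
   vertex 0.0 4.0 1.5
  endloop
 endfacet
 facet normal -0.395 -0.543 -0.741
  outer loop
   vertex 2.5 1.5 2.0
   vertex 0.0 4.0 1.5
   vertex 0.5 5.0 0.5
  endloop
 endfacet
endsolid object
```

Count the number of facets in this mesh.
10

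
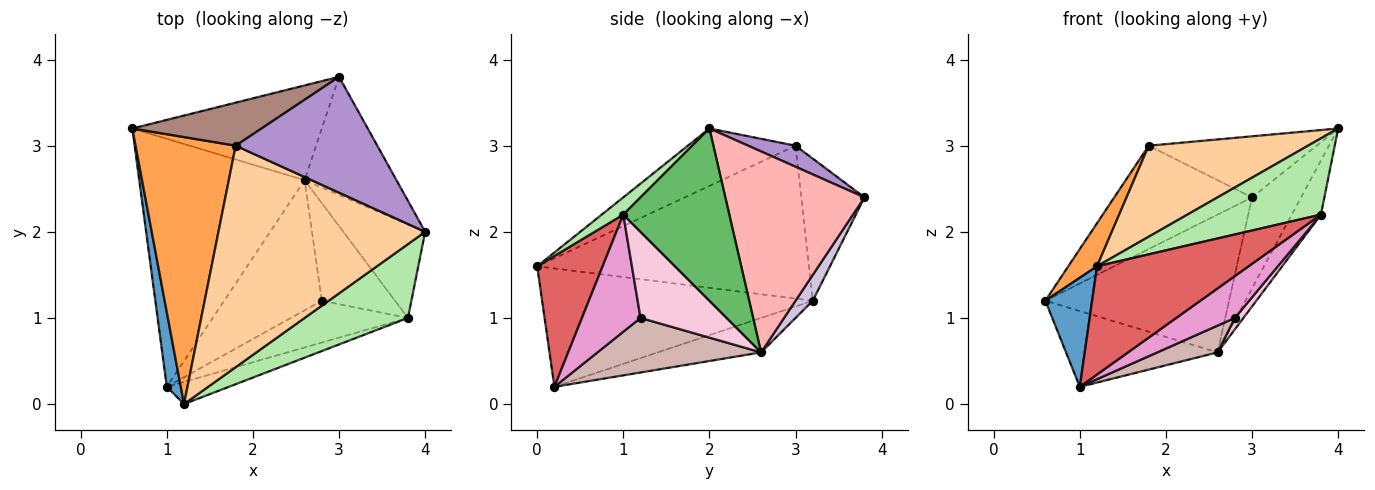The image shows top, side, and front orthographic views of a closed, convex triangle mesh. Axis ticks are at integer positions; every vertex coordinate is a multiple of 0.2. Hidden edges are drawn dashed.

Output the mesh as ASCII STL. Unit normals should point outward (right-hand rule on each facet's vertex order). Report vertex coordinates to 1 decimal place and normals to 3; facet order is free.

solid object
 facet normal -0.979 -0.169 0.116
  outer loop
   vertex 1.0 0.2 0.2
   vertex 1.2 0.0 1.6
   vertex 0.6 3.2 1.2
  endloop
 endfacet
 facet normal -0.195 0.287 -0.938
  outer loop
   vertex 2.6 2.6 0.6
   vertex 1.0 0.2 0.2
   vertex 0.6 3.2 1.2
  endloop
 endfacet
 facet normal -0.833 -0.088 0.546
  outer loop
   vertex 1.8 3.0 3.0
   vertex 0.6 3.2 1.2
   vertex 1.2 0.0 1.6
  endloop
 endfacet
 facet normal -0.249 -0.368 0.896
  outer loop
   vertex 1.8 3.0 3.0
   vertex 1.2 0.0 1.6
   vertex 4.0 2.0 3.2
  endloop
 endfacet
 facet normal 0.877 0.241 -0.416
  outer loop
   vertex 3.8 1.0 2.2
   vertex 2.6 2.6 0.6
   vertex 4.0 2.0 3.2
  endloop
 endfacet
 facet normal 0.115 -0.714 0.691
  outer loop
   vertex 3.8 1.0 2.2
   vertex 4.0 2.0 3.2
   vertex 1.2 0.0 1.6
  endloop
 endfacet
 facet normal 0.390 -0.902 -0.185
  outer loop
   vertex 3.8 1.0 2.2
   vertex 1.2 0.0 1.6
   vertex 1.0 0.2 0.2
  endloop
 endfacet
 facet normal 0.866 0.305 -0.396
  outer loop
   vertex 3.0 3.8 2.4
   vertex 4.0 2.0 3.2
   vertex 2.6 2.6 0.6
  endloop
 endfacet
 facet normal 0.130 0.462 0.877
  outer loop
   vertex 3.0 3.8 2.4
   vertex 1.8 3.0 3.0
   vertex 4.0 2.0 3.2
  endloop
 endfacet
 facet normal 0.077 0.822 -0.565
  outer loop
   vertex 3.0 3.8 2.4
   vertex 2.6 2.6 0.6
   vertex 0.6 3.2 1.2
  endloop
 endfacet
 facet normal -0.390 0.850 0.354
  outer loop
   vertex 3.0 3.8 2.4
   vertex 0.6 3.2 1.2
   vertex 1.8 3.0 3.0
  endloop
 endfacet
 facet normal 0.480 -0.177 -0.859
  outer loop
   vertex 2.8 1.2 1.0
   vertex 1.0 0.2 0.2
   vertex 2.6 2.6 0.6
  endloop
 endfacet
 facet normal 0.577 -0.577 -0.577
  outer loop
   vertex 2.8 1.2 1.0
   vertex 3.8 1.0 2.2
   vertex 1.0 0.2 0.2
  endloop
 endfacet
 facet normal 0.760 -0.076 -0.646
  outer loop
   vertex 2.8 1.2 1.0
   vertex 2.6 2.6 0.6
   vertex 3.8 1.0 2.2
  endloop
 endfacet
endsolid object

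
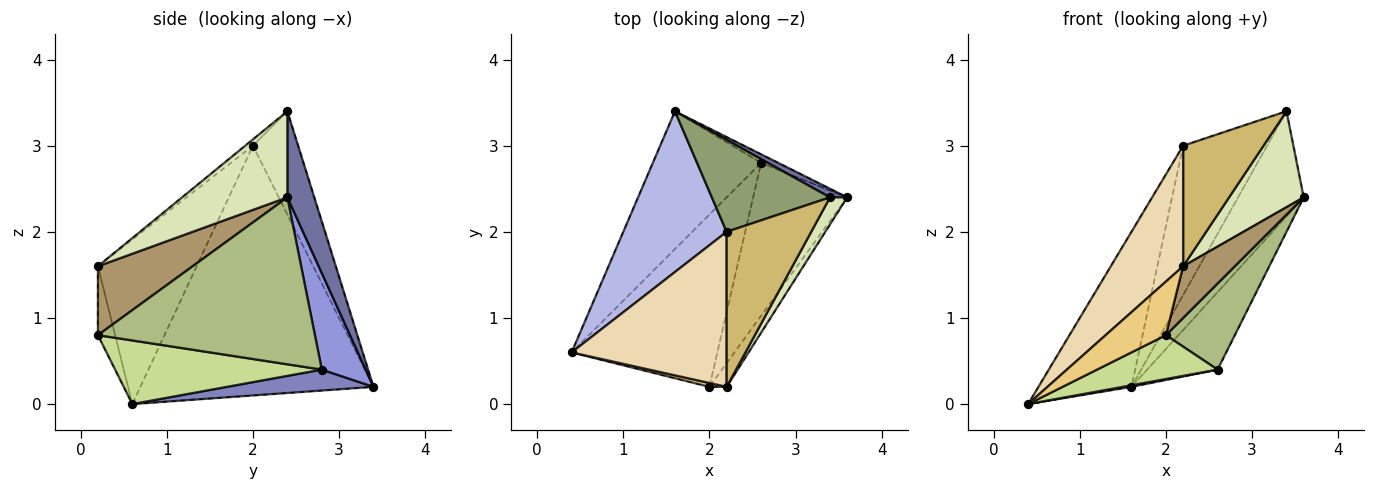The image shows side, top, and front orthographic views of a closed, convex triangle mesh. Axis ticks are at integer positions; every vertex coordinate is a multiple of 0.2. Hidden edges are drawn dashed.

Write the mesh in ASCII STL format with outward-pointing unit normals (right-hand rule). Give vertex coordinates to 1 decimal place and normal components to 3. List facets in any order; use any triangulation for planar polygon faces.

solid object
 facet normal 0.378 0.923 0.076
  outer loop
   vertex 3.4 2.4 3.4
   vertex 3.6 2.4 2.4
   vertex 1.6 3.4 0.2
  endloop
 endfacet
 facet normal 0.190 -0.011 -0.982
  outer loop
   vertex 2.6 2.8 0.4
   vertex 0.4 0.6 0.0
   vertex 1.6 3.4 0.2
  endloop
 endfacet
 facet normal 0.526 0.845 -0.094
  outer loop
   vertex 2.6 2.8 0.4
   vertex 1.6 3.4 0.2
   vertex 3.6 2.4 2.4
  endloop
 endfacet
 facet normal -0.867 0.346 0.359
  outer loop
   vertex 2.2 2.0 3.0
   vertex 1.6 3.4 0.2
   vertex 0.4 0.6 0.0
  endloop
 endfacet
 facet normal -0.417 0.774 0.476
  outer loop
   vertex 2.2 2.0 3.0
   vertex 3.4 2.4 3.4
   vertex 1.6 3.4 0.2
  endloop
 endfacet
 facet normal 0.840 -0.267 -0.473
  outer loop
   vertex 2.0 0.2 0.8
   vertex 2.6 2.8 0.4
   vertex 3.6 2.4 2.4
  endloop
 endfacet
 facet normal 0.389 -0.227 -0.893
  outer loop
   vertex 2.0 0.2 0.8
   vertex 0.4 0.6 0.0
   vertex 2.6 2.8 0.4
  endloop
 endfacet
 facet normal 0.805 -0.571 0.161
  outer loop
   vertex 2.2 0.2 1.6
   vertex 3.6 2.4 2.4
   vertex 3.4 2.4 3.4
  endloop
 endfacet
 facet normal 0.857 -0.468 -0.214
  outer loop
   vertex 2.2 0.2 1.6
   vertex 2.0 0.2 0.8
   vertex 3.6 2.4 2.4
  endloop
 endfacet
 facet normal -0.058 -0.613 0.788
  outer loop
   vertex 2.2 0.2 1.6
   vertex 3.4 2.4 3.4
   vertex 2.2 2.0 3.0
  endloop
 endfacet
 facet normal -0.274 -0.959 0.069
  outer loop
   vertex 2.2 0.2 1.6
   vertex 0.4 0.6 0.0
   vertex 2.0 0.2 0.8
  endloop
 endfacet
 facet normal -0.642 -0.471 0.605
  outer loop
   vertex 2.2 0.2 1.6
   vertex 2.2 2.0 3.0
   vertex 0.4 0.6 0.0
  endloop
 endfacet
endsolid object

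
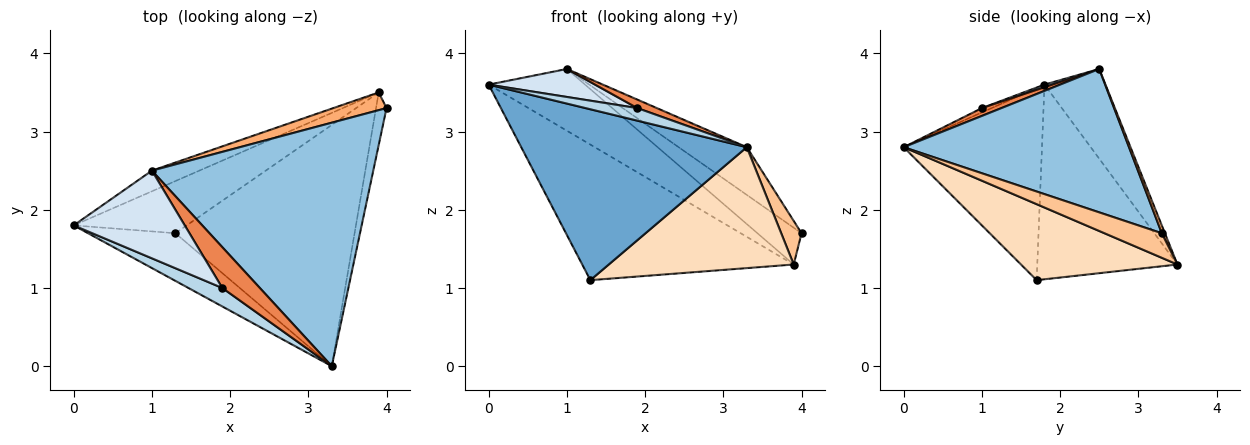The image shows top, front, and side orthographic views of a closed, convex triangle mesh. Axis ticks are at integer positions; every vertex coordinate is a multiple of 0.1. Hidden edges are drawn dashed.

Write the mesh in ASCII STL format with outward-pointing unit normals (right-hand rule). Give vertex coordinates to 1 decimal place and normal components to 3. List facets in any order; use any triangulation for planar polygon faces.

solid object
 facet normal -0.508 -0.829 -0.231
  outer loop
   vertex 1.3 1.7 1.1
   vertex 3.3 0.0 2.8
   vertex 0.0 1.8 3.6
  endloop
 endfacet
 facet normal 0.536 0.162 0.828
  outer loop
   vertex 1.0 2.5 3.8
   vertex 3.3 0.0 2.8
   vertex 4.0 3.3 1.7
  endloop
 endfacet
 facet normal -0.105 -0.559 0.823
  outer loop
   vertex 1.9 1.0 3.3
   vertex 0.0 1.8 3.6
   vertex 3.3 0.0 2.8
  endloop
 endfacet
 facet normal 0.022 -0.304 0.952
  outer loop
   vertex 1.9 1.0 3.3
   vertex 1.0 2.5 3.8
   vertex 0.0 1.8 3.6
  endloop
 endfacet
 facet normal 0.200 -0.200 0.959
  outer loop
   vertex 1.9 1.0 3.3
   vertex 3.3 0.0 2.8
   vertex 1.0 2.5 3.8
  endloop
 endfacet
 facet normal 0.064 0.899 0.434
  outer loop
   vertex 3.9 3.5 1.3
   vertex 1.0 2.5 3.8
   vertex 4.0 3.3 1.7
  endloop
 endfacet
 facet normal 0.874 -0.310 -0.374
  outer loop
   vertex 3.9 3.5 1.3
   vertex 4.0 3.3 1.7
   vertex 3.3 0.0 2.8
  endloop
 endfacet
 facet normal 0.354 -0.419 -0.836
  outer loop
   vertex 3.9 3.5 1.3
   vertex 3.3 0.0 2.8
   vertex 1.3 1.7 1.1
  endloop
 endfacet
 facet normal -0.526 0.794 -0.305
  outer loop
   vertex 3.9 3.5 1.3
   vertex 1.3 1.7 1.1
   vertex 0.0 1.8 3.6
  endloop
 endfacet
 facet normal -0.515 0.813 -0.272
  outer loop
   vertex 3.9 3.5 1.3
   vertex 0.0 1.8 3.6
   vertex 1.0 2.5 3.8
  endloop
 endfacet
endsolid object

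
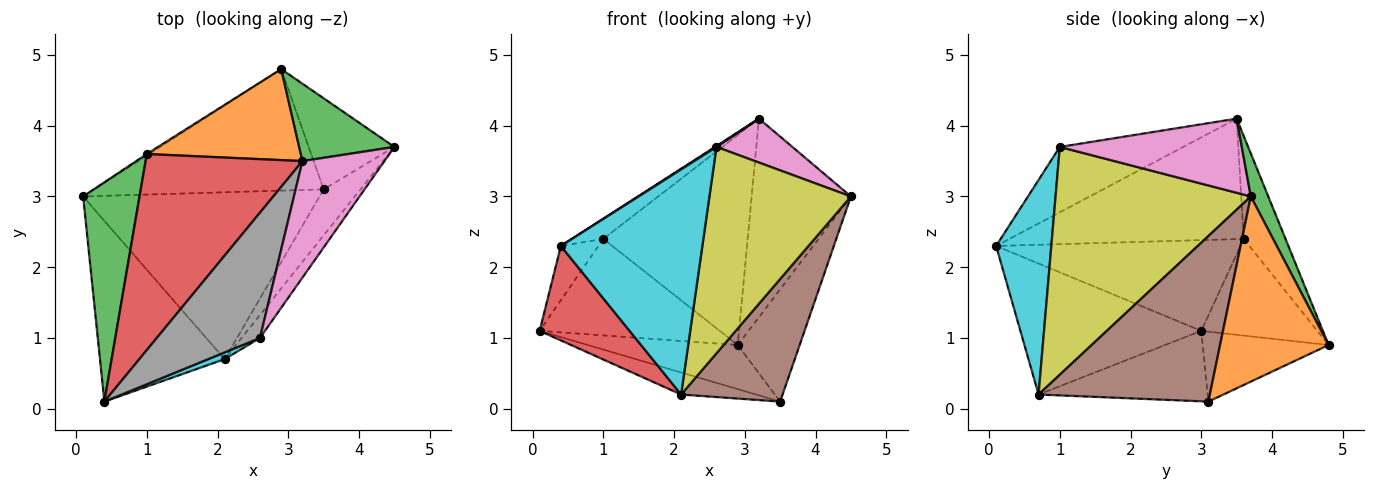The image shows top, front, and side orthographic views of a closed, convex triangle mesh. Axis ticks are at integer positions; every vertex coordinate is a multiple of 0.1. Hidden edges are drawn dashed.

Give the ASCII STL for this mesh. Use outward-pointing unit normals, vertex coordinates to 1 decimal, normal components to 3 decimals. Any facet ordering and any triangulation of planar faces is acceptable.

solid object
 facet normal -0.275 0.328 -0.904
  outer loop
   vertex 2.9 4.8 0.9
   vertex 3.5 3.1 0.1
   vertex 0.1 3.0 1.1
  endloop
 endfacet
 facet normal 0.806 0.460 -0.373
  outer loop
   vertex 2.9 4.8 0.9
   vertex 4.5 3.7 3.0
   vertex 3.5 3.1 0.1
  endloop
 endfacet
 facet normal 0.162 0.919 0.358
  outer loop
   vertex 3.2 3.5 4.1
   vertex 4.5 3.7 3.0
   vertex 2.9 4.8 0.9
  endloop
 endfacet
 facet normal -0.682 -0.339 -0.649
  outer loop
   vertex 2.1 0.7 0.2
   vertex 0.4 0.1 2.3
   vertex 0.1 3.0 1.1
  endloop
 endfacet
 facet normal -0.283 0.126 -0.951
  outer loop
   vertex 2.1 0.7 0.2
   vertex 0.1 3.0 1.1
   vertex 3.5 3.1 0.1
  endloop
 endfacet
 facet normal 0.845 -0.501 -0.188
  outer loop
   vertex 2.1 0.7 0.2
   vertex 3.5 3.1 0.1
   vertex 4.5 3.7 3.0
  endloop
 endfacet
 facet normal 0.646 -0.269 0.714
  outer loop
   vertex 2.6 1.0 3.7
   vertex 4.5 3.7 3.0
   vertex 3.2 3.5 4.1
  endloop
 endfacet
 facet normal -0.535 -0.007 0.845
  outer loop
   vertex 2.6 1.0 3.7
   vertex 3.2 3.5 4.1
   vertex 0.4 0.1 2.3
  endloop
 endfacet
 facet normal 0.808 -0.586 -0.065
  outer loop
   vertex 2.6 1.0 3.7
   vertex 2.1 0.7 0.2
   vertex 4.5 3.7 3.0
  endloop
 endfacet
 facet normal 0.363 -0.931 0.028
  outer loop
   vertex 2.6 1.0 3.7
   vertex 0.4 0.1 2.3
   vertex 2.1 0.7 0.2
  endloop
 endfacet
 facet normal -0.541 0.841 -0.013
  outer loop
   vertex 1.0 3.6 2.4
   vertex 2.9 4.8 0.9
   vertex 0.1 3.0 1.1
  endloop
 endfacet
 facet normal -0.257 0.887 0.384
  outer loop
   vertex 1.0 3.6 2.4
   vertex 3.2 3.5 4.1
   vertex 2.9 4.8 0.9
  endloop
 endfacet
 facet normal -0.842 0.129 0.523
  outer loop
   vertex 1.0 3.6 2.4
   vertex 0.1 3.0 1.1
   vertex 0.4 0.1 2.3
  endloop
 endfacet
 facet normal -0.607 0.081 0.790
  outer loop
   vertex 1.0 3.6 2.4
   vertex 0.4 0.1 2.3
   vertex 3.2 3.5 4.1
  endloop
 endfacet
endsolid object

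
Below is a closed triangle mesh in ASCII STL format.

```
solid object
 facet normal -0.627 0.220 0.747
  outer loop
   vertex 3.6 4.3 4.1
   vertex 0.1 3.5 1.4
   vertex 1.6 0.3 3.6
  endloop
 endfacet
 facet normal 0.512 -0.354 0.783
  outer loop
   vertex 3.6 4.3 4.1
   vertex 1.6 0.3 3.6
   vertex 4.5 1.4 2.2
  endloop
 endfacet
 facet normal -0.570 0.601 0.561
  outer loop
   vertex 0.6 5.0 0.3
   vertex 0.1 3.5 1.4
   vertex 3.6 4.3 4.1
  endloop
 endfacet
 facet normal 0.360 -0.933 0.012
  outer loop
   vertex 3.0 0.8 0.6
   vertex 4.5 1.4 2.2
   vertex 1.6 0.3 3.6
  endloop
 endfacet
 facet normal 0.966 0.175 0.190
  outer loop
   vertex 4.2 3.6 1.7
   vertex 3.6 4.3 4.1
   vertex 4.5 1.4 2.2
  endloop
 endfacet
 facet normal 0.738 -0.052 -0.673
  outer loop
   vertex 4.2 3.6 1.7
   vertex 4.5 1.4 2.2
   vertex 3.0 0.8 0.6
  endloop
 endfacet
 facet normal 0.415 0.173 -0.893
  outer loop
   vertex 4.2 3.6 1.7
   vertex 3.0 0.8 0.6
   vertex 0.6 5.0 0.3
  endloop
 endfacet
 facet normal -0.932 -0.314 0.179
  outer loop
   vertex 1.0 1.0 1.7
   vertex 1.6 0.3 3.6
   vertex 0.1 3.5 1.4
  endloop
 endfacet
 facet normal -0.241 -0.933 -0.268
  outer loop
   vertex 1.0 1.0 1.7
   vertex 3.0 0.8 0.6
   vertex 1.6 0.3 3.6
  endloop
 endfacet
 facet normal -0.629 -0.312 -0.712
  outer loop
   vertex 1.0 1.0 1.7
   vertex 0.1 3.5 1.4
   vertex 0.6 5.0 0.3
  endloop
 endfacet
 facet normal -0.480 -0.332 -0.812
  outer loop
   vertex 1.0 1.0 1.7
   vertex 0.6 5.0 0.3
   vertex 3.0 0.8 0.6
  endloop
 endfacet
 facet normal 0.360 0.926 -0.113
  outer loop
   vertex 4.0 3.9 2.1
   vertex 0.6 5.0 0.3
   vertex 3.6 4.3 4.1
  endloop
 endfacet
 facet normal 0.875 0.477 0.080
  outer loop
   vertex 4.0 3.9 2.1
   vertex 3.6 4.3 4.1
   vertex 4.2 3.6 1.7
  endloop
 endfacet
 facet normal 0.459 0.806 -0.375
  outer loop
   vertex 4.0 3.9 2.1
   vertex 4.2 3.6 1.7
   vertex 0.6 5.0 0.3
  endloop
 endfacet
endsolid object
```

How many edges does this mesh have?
21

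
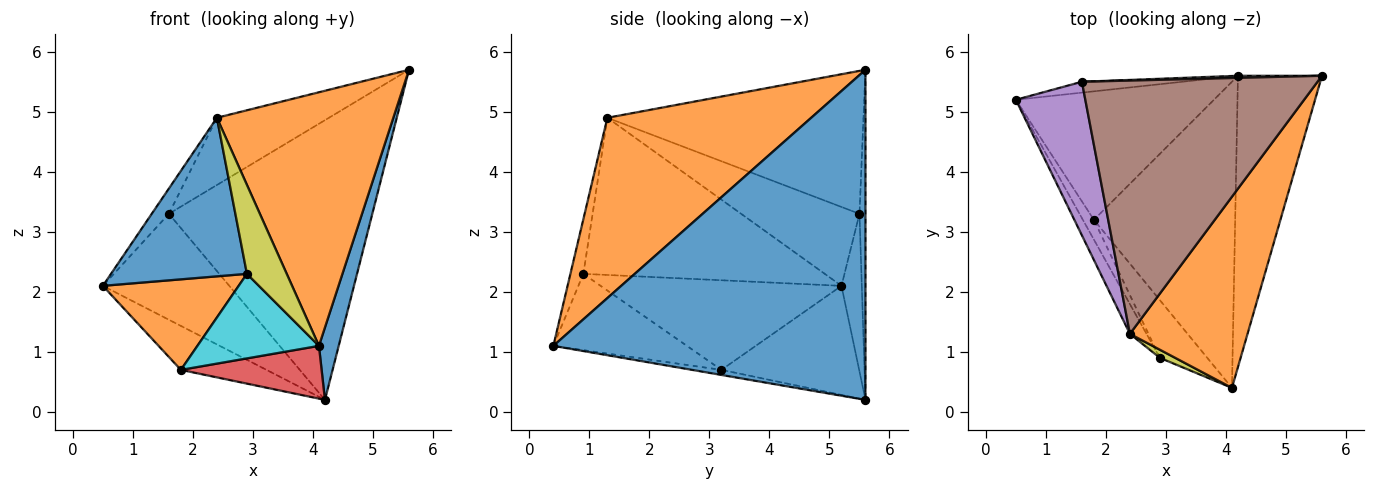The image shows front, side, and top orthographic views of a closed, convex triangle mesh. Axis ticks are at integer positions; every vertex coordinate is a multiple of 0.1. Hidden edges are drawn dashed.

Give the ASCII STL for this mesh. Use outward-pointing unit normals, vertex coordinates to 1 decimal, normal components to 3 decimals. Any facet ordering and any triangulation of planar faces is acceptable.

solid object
 facet normal 0.967 -0.061 -0.246
  outer loop
   vertex 4.2 5.6 0.2
   vertex 5.6 5.6 5.7
   vertex 4.1 0.4 1.1
  endloop
 endfacet
 facet normal 0.678 -0.587 0.442
  outer loop
   vertex 2.4 1.3 4.9
   vertex 4.1 0.4 1.1
   vertex 5.6 5.6 5.7
  endloop
 endfacet
 facet normal -0.462 0.287 -0.839
  outer loop
   vertex 1.8 3.2 0.7
   vertex 0.5 5.2 2.1
   vertex 4.2 5.6 0.2
  endloop
 endfacet
 facet normal -0.035 -0.170 -0.985
  outer loop
   vertex 1.8 3.2 0.7
   vertex 4.2 5.6 0.2
   vertex 4.1 0.4 1.1
  endloop
 endfacet
 facet normal -0.746 0.108 0.657
  outer loop
   vertex 1.6 5.5 3.3
   vertex 0.5 5.2 2.1
   vertex 2.4 1.3 4.9
  endloop
 endfacet
 facet normal -0.506 0.221 0.834
  outer loop
   vertex 1.6 5.5 3.3
   vertex 2.4 1.3 4.9
   vertex 5.6 5.6 5.7
  endloop
 endfacet
 facet normal -0.158 0.982 -0.101
  outer loop
   vertex 1.6 5.5 3.3
   vertex 4.2 5.6 0.2
   vertex 0.5 5.2 2.1
  endloop
 endfacet
 facet normal -0.029 1.000 0.008
  outer loop
   vertex 1.6 5.5 3.3
   vertex 5.6 5.6 5.7
   vertex 4.2 5.6 0.2
  endloop
 endfacet
 facet normal -0.308 -0.947 0.086
  outer loop
   vertex 2.9 0.9 2.3
   vertex 4.1 0.4 1.1
   vertex 2.4 1.3 4.9
  endloop
 endfacet
 facet normal -0.672 -0.612 -0.417
  outer loop
   vertex 2.9 0.9 2.3
   vertex 1.8 3.2 0.7
   vertex 4.1 0.4 1.1
  endloop
 endfacet
 facet normal -0.868 -0.489 -0.092
  outer loop
   vertex 2.9 0.9 2.3
   vertex 2.4 1.3 4.9
   vertex 0.5 5.2 2.1
  endloop
 endfacet
 facet normal -0.866 -0.488 -0.107
  outer loop
   vertex 2.9 0.9 2.3
   vertex 0.5 5.2 2.1
   vertex 1.8 3.2 0.7
  endloop
 endfacet
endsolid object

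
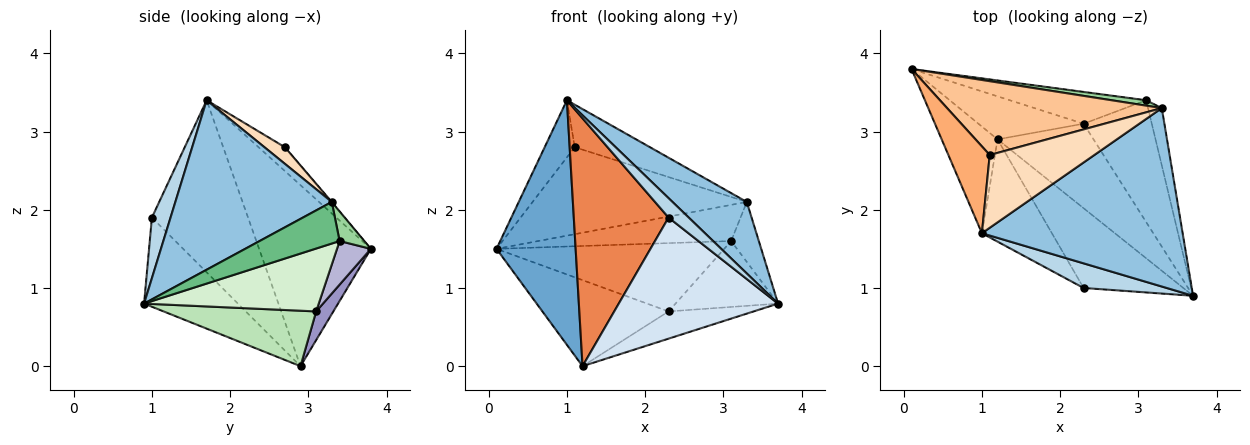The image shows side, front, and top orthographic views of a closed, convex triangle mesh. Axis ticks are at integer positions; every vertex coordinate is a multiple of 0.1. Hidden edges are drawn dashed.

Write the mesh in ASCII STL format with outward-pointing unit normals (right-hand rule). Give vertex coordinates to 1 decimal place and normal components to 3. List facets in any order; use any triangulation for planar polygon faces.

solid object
 facet normal -0.791 -0.560 -0.244
  outer loop
   vertex 1.2 2.9 0.0
   vertex 1.0 1.7 3.4
   vertex 0.1 3.8 1.5
  endloop
 endfacet
 facet normal 0.617 -0.293 0.731
  outer loop
   vertex 3.3 3.3 2.1
   vertex 1.0 1.7 3.4
   vertex 3.7 0.9 0.8
  endloop
 endfacet
 facet normal 0.497 -0.537 0.681
  outer loop
   vertex 2.3 1.0 1.9
   vertex 3.7 0.9 0.8
   vertex 1.0 1.7 3.4
  endloop
 endfacet
 facet normal -0.441 -0.749 -0.494
  outer loop
   vertex 2.3 1.0 1.9
   vertex 1.2 2.9 0.0
   vertex 3.7 0.9 0.8
  endloop
 endfacet
 facet normal -0.684 -0.674 -0.278
  outer loop
   vertex 2.3 1.0 1.9
   vertex 1.0 1.7 3.4
   vertex 1.2 2.9 0.0
  endloop
 endfacet
 facet normal -0.434 0.495 0.753
  outer loop
   vertex 1.1 2.7 2.8
   vertex 0.1 3.8 1.5
   vertex 1.0 1.7 3.4
  endloop
 endfacet
 facet normal -0.002 0.763 0.647
  outer loop
   vertex 1.1 2.7 2.8
   vertex 3.3 3.3 2.1
   vertex 0.1 3.8 1.5
  endloop
 endfacet
 facet normal 0.136 0.500 0.855
  outer loop
   vertex 1.1 2.7 2.8
   vertex 1.0 1.7 3.4
   vertex 3.3 3.3 2.1
  endloop
 endfacet
 facet normal 0.902 0.312 -0.298
  outer loop
   vertex 3.1 3.4 1.6
   vertex 3.3 3.3 2.1
   vertex 3.7 0.9 0.8
  endloop
 endfacet
 facet normal 0.126 0.981 0.146
  outer loop
   vertex 3.1 3.4 1.6
   vertex 0.1 3.8 1.5
   vertex 3.3 3.3 2.1
  endloop
 endfacet
 facet normal 0.482 0.269 -0.834
  outer loop
   vertex 2.3 3.1 0.7
   vertex 3.7 0.9 0.8
   vertex 1.2 2.9 0.0
  endloop
 endfacet
 facet normal 0.630 0.370 -0.683
  outer loop
   vertex 2.3 3.1 0.7
   vertex 3.1 3.4 1.6
   vertex 3.7 0.9 0.8
  endloop
 endfacet
 facet normal 0.121 0.888 -0.444
  outer loop
   vertex 2.3 3.1 0.7
   vertex 1.2 2.9 0.0
   vertex 0.1 3.8 1.5
  endloop
 endfacet
 facet normal 0.134 0.898 -0.418
  outer loop
   vertex 2.3 3.1 0.7
   vertex 0.1 3.8 1.5
   vertex 3.1 3.4 1.6
  endloop
 endfacet
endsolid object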